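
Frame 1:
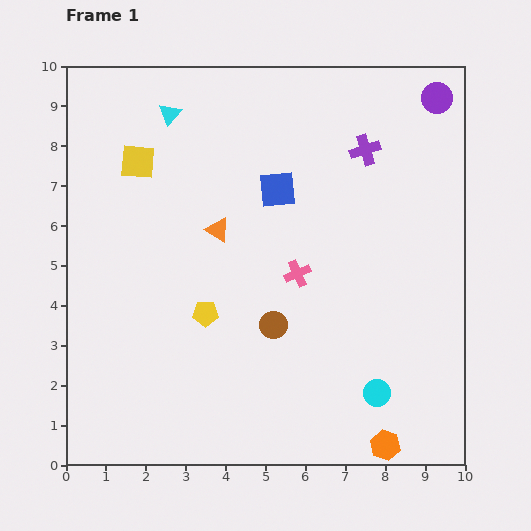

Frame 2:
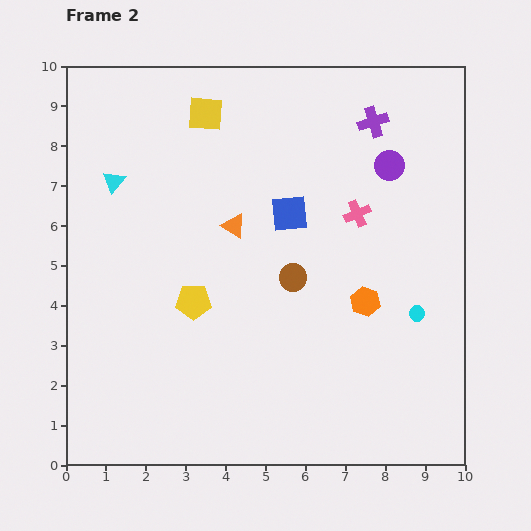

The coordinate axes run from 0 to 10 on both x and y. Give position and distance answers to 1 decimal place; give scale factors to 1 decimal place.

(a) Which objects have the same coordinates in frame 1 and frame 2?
none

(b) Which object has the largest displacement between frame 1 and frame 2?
the orange hexagon

(moved 3.6; next 2.2)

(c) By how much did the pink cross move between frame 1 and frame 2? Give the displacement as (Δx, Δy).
(1.5, 1.5)

The pink cross was at (5.8, 4.8) in frame 1 and (7.3, 6.3) in frame 2.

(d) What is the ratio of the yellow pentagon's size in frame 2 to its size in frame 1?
1.4×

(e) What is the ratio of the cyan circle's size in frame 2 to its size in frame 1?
0.6×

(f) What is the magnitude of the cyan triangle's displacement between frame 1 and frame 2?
2.2

The cyan triangle moved from (2.6, 8.8) to (1.2, 7.1), a distance of √(1.4² + 1.7²) ≈ 2.2.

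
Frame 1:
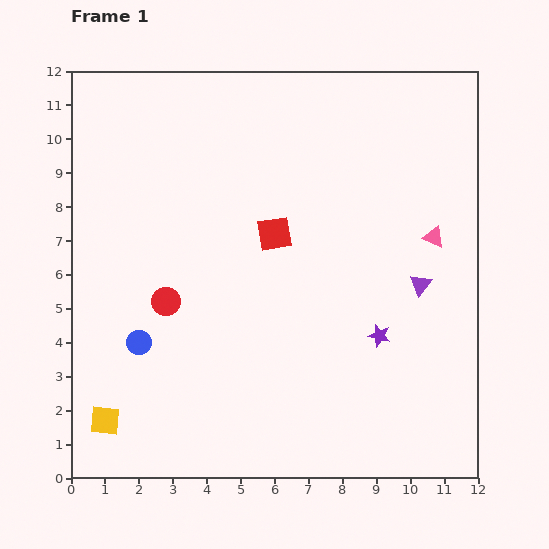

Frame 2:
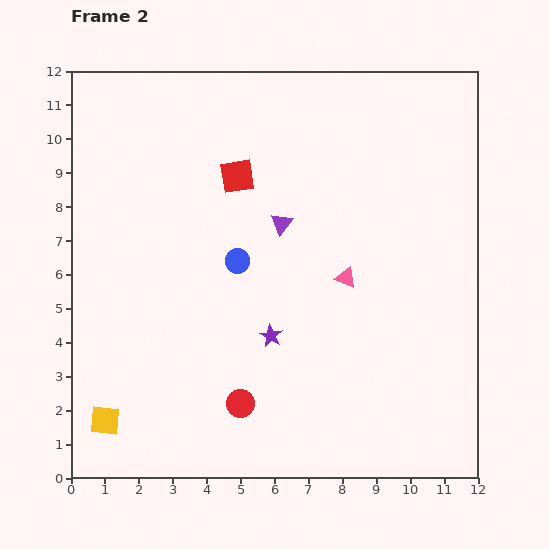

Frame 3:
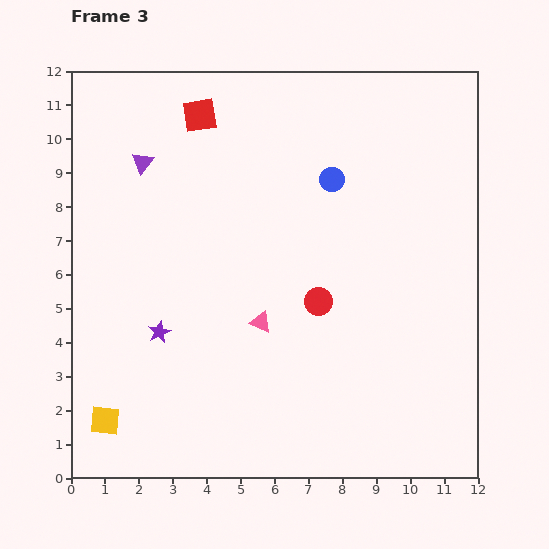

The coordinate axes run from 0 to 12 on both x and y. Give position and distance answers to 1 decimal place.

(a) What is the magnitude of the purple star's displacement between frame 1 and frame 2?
3.2

The purple star moved from (9.1, 4.2) to (5.9, 4.2), a distance of √(3.2² + 0.0²) ≈ 3.2.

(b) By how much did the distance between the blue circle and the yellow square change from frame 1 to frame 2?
+3.6

Distance in frame 1: 2.5. Distance in frame 2: 6.1.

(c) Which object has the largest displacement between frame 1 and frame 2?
the purple triangle

(moved 4.5; next 3.8)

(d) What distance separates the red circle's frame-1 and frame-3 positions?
4.5

The red circle moved from (2.8, 5.2) to (7.3, 5.2), a distance of √(4.5² + 0.0²) ≈ 4.5.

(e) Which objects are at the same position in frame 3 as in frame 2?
the yellow square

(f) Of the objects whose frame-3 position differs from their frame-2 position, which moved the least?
the red square

(moved 2.1)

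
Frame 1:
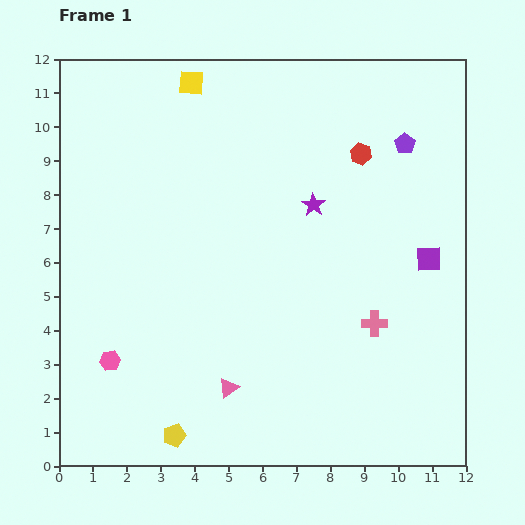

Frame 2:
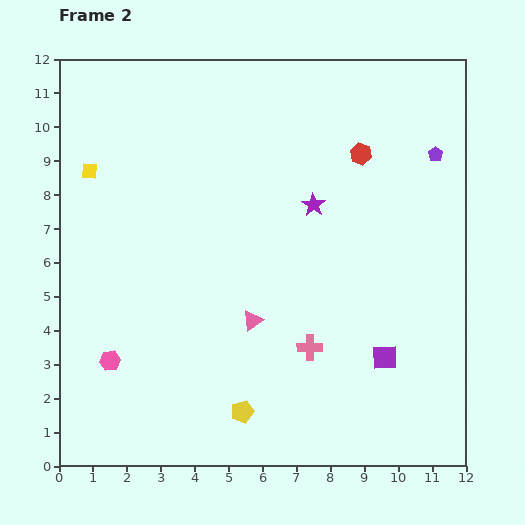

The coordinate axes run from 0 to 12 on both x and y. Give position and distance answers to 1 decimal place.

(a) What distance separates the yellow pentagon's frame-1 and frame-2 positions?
2.1

The yellow pentagon moved from (3.4, 0.9) to (5.4, 1.6), a distance of √(2.0² + 0.7²) ≈ 2.1.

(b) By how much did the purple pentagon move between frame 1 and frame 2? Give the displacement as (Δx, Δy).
(0.9, -0.3)

The purple pentagon was at (10.2, 9.5) in frame 1 and (11.1, 9.2) in frame 2.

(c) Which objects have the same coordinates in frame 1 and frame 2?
the pink hexagon, the red hexagon, the purple star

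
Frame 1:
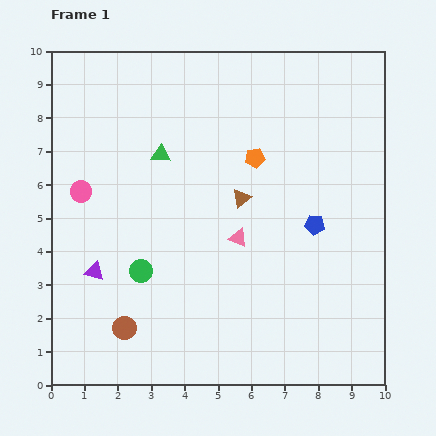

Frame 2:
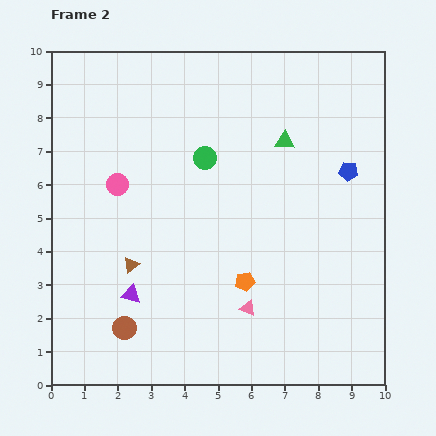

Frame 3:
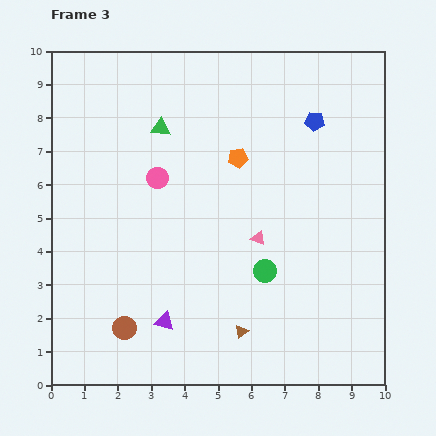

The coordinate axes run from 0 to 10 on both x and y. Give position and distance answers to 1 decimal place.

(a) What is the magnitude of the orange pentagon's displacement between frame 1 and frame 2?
3.7

The orange pentagon moved from (6.1, 6.8) to (5.8, 3.1), a distance of √(0.3² + 3.7²) ≈ 3.7.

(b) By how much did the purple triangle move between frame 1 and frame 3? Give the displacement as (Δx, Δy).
(2.1, -1.5)

The purple triangle was at (1.3, 3.4) in frame 1 and (3.4, 1.9) in frame 3.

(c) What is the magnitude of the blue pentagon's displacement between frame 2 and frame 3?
1.8

The blue pentagon moved from (8.9, 6.4) to (7.9, 7.9), a distance of √(1.0² + 1.5²) ≈ 1.8.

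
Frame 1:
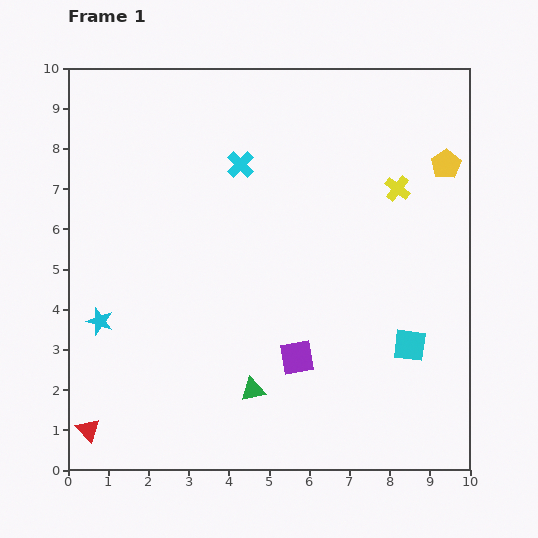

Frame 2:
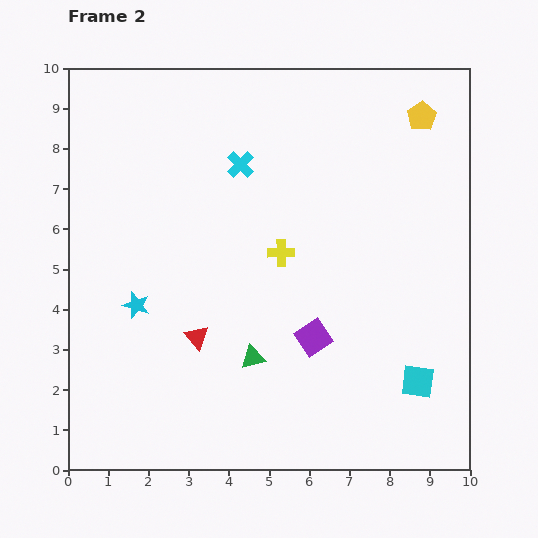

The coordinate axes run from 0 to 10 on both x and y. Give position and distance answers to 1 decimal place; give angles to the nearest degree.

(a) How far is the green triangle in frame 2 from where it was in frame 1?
0.8

The green triangle moved from (4.6, 2.0) to (4.6, 2.8), a distance of √(0.0² + 0.8²) ≈ 0.8.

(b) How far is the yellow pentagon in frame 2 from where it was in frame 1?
1.3

The yellow pentagon moved from (9.4, 7.6) to (8.8, 8.8), a distance of √(0.6² + 1.2²) ≈ 1.3.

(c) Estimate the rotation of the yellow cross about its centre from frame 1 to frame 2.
37° counter-clockwise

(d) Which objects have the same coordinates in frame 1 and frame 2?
the cyan cross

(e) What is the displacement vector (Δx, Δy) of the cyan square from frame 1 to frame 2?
(0.2, -0.9)

The cyan square was at (8.5, 3.1) in frame 1 and (8.7, 2.2) in frame 2.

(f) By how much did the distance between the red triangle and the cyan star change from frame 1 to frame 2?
-1.0

Distance in frame 1: 2.7. Distance in frame 2: 1.7.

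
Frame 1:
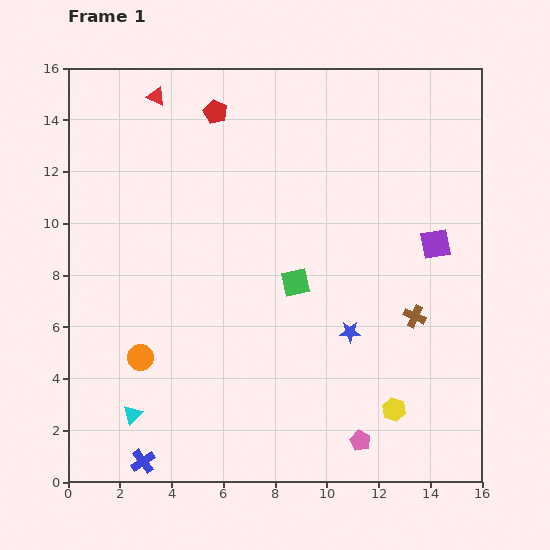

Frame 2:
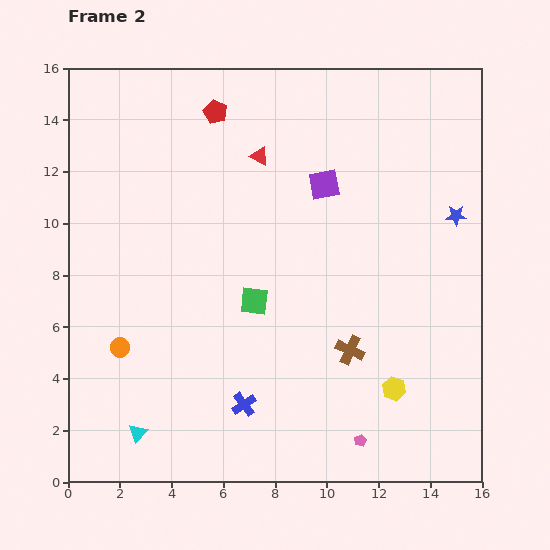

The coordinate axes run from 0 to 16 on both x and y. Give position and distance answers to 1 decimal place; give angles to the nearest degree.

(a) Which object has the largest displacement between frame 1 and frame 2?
the blue star

(moved 6.1; next 4.9)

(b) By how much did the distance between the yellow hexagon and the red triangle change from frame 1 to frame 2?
-4.8

Distance in frame 1: 15.2. Distance in frame 2: 10.4.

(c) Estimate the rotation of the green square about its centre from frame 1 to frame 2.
19° clockwise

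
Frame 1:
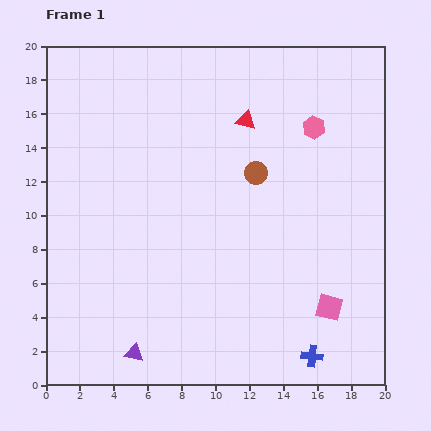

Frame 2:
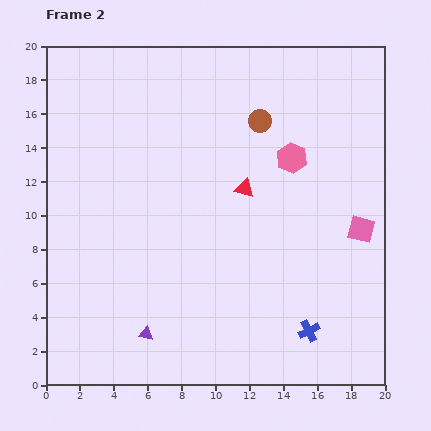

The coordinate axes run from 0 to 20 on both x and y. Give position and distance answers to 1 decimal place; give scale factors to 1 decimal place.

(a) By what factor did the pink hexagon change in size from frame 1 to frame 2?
1.3×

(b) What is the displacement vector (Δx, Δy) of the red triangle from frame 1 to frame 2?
(-0.1, -4.0)

The red triangle was at (11.8, 15.6) in frame 1 and (11.7, 11.6) in frame 2.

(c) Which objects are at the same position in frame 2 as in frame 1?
none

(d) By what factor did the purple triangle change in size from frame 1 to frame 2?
0.8×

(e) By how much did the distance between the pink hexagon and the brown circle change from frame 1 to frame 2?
-1.4

Distance in frame 1: 4.3. Distance in frame 2: 2.9.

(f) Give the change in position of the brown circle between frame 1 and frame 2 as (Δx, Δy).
(0.2, 3.1)

The brown circle was at (12.4, 12.5) in frame 1 and (12.6, 15.6) in frame 2.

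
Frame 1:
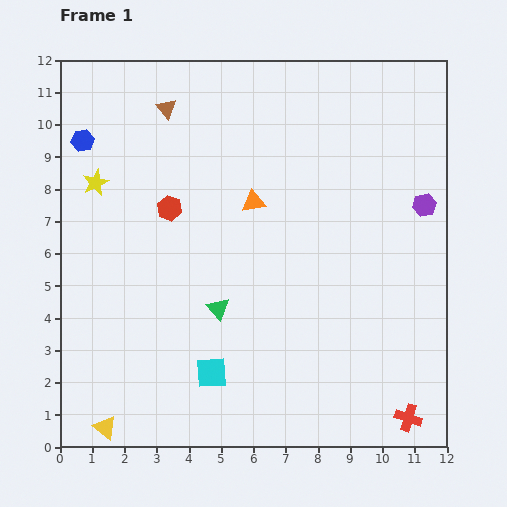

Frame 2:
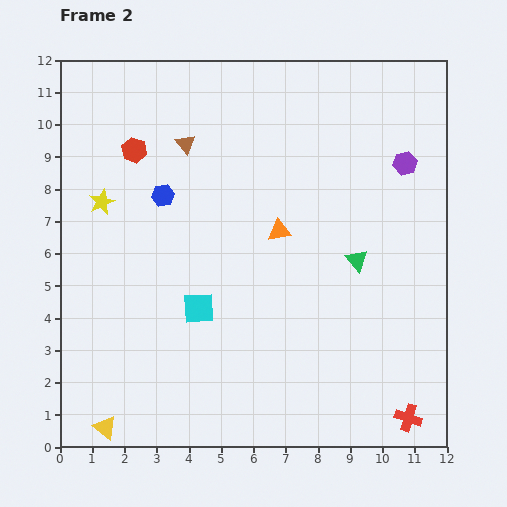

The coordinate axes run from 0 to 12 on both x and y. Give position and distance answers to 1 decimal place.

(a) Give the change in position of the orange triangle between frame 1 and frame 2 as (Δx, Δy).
(0.8, -0.9)

The orange triangle was at (6.0, 7.6) in frame 1 and (6.8, 6.7) in frame 2.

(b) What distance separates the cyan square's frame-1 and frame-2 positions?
2.0

The cyan square moved from (4.7, 2.3) to (4.3, 4.3), a distance of √(0.4² + 2.0²) ≈ 2.0.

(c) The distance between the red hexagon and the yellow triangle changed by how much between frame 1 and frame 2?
+1.5

Distance in frame 1: 7.1. Distance in frame 2: 8.6.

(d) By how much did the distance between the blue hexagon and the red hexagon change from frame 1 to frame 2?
-1.7

Distance in frame 1: 3.4. Distance in frame 2: 1.7.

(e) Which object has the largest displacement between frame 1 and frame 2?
the green triangle

(moved 4.6; next 3.0)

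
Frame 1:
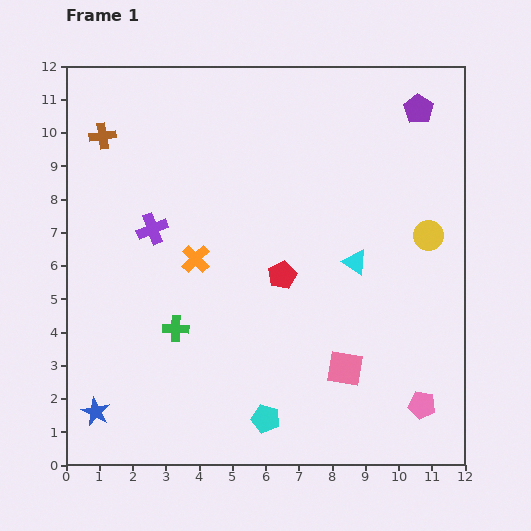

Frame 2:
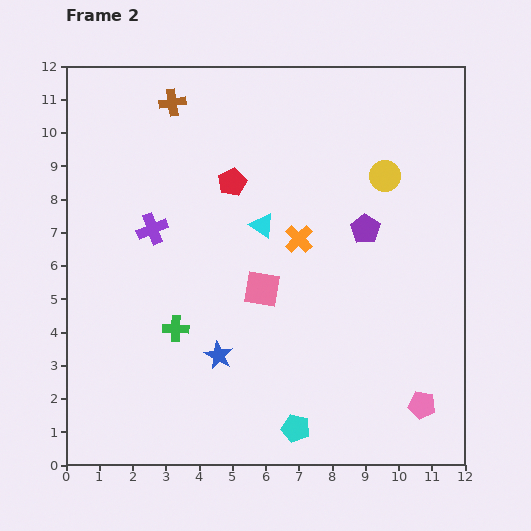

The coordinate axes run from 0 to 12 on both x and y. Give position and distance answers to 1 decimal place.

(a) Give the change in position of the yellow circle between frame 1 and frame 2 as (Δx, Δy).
(-1.3, 1.8)

The yellow circle was at (10.9, 6.9) in frame 1 and (9.6, 8.7) in frame 2.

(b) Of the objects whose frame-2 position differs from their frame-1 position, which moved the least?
the cyan pentagon

(moved 0.9)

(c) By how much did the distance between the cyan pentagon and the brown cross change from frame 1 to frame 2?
+0.7

Distance in frame 1: 9.8. Distance in frame 2: 10.5.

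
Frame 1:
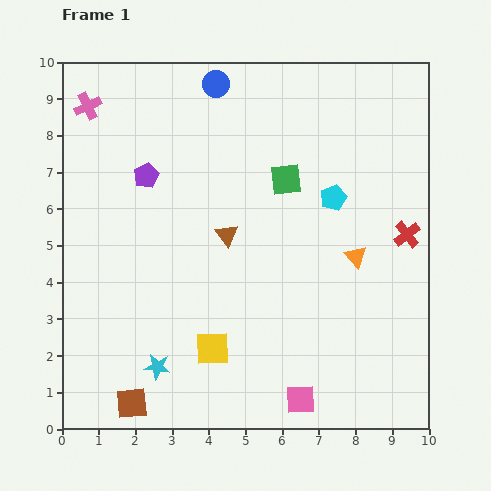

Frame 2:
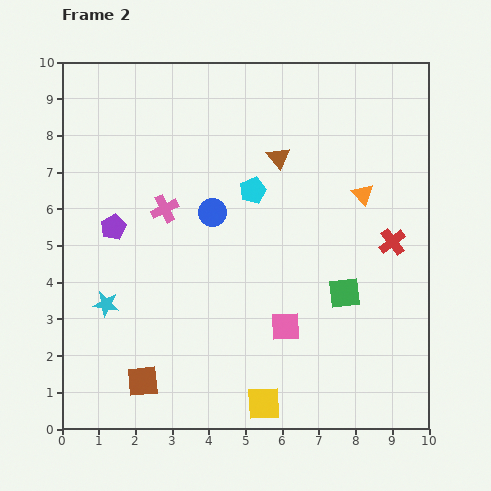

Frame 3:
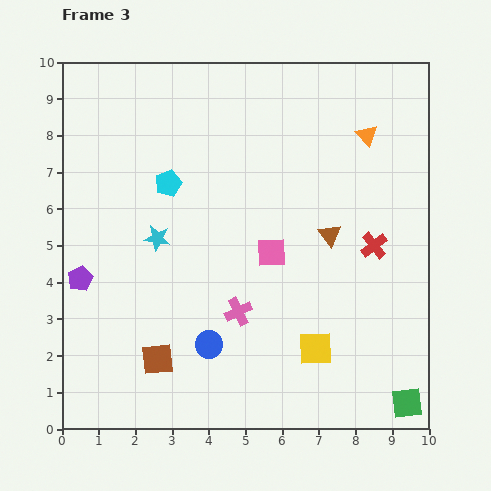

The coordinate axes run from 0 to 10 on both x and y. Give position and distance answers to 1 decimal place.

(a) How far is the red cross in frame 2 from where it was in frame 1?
0.4

The red cross moved from (9.4, 5.3) to (9.0, 5.1), a distance of √(0.4² + 0.2²) ≈ 0.4.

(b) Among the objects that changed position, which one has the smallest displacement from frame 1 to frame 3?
the red cross

(moved 0.9)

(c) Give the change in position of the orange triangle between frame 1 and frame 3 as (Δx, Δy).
(0.3, 3.3)

The orange triangle was at (8.0, 4.7) in frame 1 and (8.3, 8.0) in frame 3.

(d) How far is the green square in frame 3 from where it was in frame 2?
3.4

The green square moved from (7.7, 3.7) to (9.4, 0.7), a distance of √(1.7² + 3.0²) ≈ 3.4.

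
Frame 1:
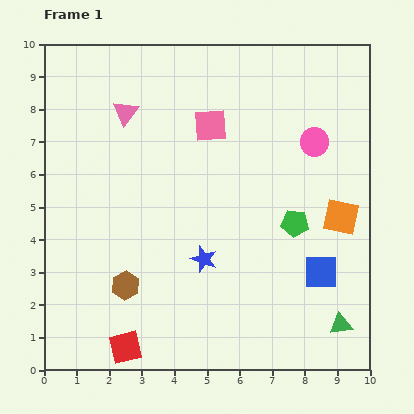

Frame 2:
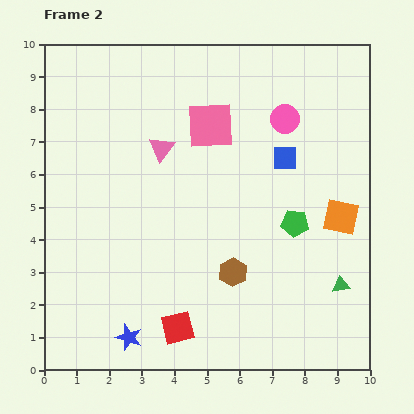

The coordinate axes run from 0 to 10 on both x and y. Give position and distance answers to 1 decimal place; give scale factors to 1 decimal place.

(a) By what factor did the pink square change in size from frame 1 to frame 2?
1.4×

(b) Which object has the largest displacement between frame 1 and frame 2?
the blue square

(moved 3.7; next 3.3)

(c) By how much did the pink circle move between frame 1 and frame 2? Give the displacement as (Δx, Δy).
(-0.9, 0.7)

The pink circle was at (8.3, 7.0) in frame 1 and (7.4, 7.7) in frame 2.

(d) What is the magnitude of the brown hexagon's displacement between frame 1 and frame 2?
3.3

The brown hexagon moved from (2.5, 2.6) to (5.8, 3.0), a distance of √(3.3² + 0.4²) ≈ 3.3.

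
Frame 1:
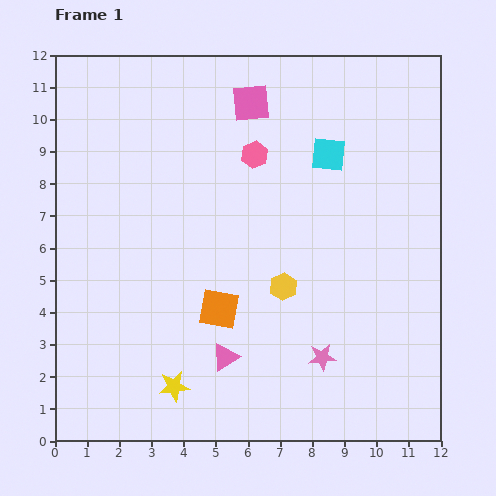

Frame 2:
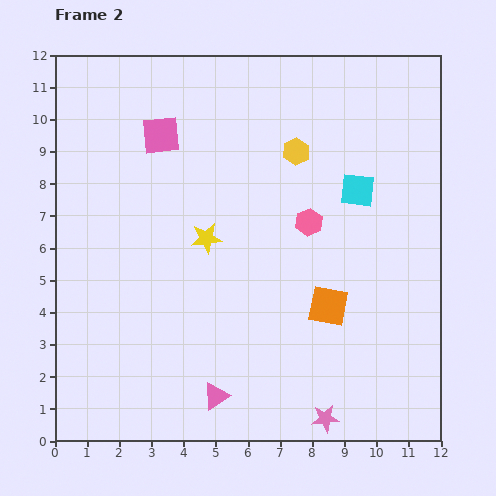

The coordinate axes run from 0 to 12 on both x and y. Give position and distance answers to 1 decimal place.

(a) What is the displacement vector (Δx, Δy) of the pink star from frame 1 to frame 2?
(0.1, -1.9)

The pink star was at (8.3, 2.6) in frame 1 and (8.4, 0.7) in frame 2.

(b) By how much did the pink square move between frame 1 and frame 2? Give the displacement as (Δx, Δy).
(-2.8, -1.0)

The pink square was at (6.1, 10.5) in frame 1 and (3.3, 9.5) in frame 2.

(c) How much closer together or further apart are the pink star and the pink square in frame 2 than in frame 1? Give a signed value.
+2.0

Distance in frame 1: 8.2. Distance in frame 2: 10.2.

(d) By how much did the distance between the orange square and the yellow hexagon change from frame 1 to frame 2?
+2.8

Distance in frame 1: 2.1. Distance in frame 2: 4.9.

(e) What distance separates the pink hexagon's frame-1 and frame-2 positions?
2.7

The pink hexagon moved from (6.2, 8.9) to (7.9, 6.8), a distance of √(1.7² + 2.1²) ≈ 2.7.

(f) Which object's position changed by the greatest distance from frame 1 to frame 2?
the yellow star

(moved 4.7; next 4.2)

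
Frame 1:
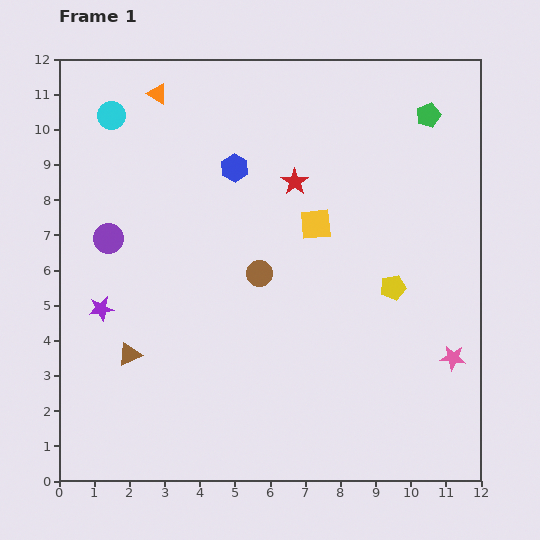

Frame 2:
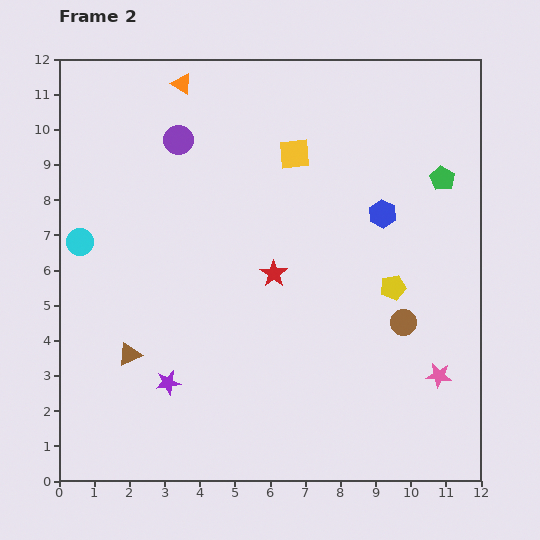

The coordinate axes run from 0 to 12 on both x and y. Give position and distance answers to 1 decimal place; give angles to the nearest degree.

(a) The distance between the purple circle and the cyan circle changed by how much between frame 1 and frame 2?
+0.5

Distance in frame 1: 3.5. Distance in frame 2: 4.0.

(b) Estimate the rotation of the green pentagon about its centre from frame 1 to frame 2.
22° counter-clockwise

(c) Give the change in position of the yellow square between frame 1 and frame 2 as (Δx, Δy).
(-0.6, 2.0)

The yellow square was at (7.3, 7.3) in frame 1 and (6.7, 9.3) in frame 2.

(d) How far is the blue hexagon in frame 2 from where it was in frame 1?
4.4

The blue hexagon moved from (5.0, 8.9) to (9.2, 7.6), a distance of √(4.2² + 1.3²) ≈ 4.4.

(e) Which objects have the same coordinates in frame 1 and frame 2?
the brown triangle, the yellow pentagon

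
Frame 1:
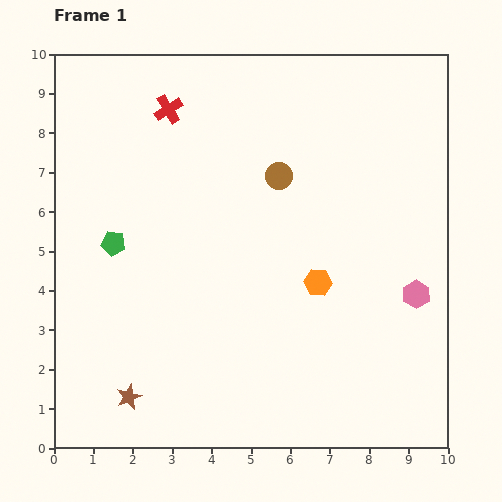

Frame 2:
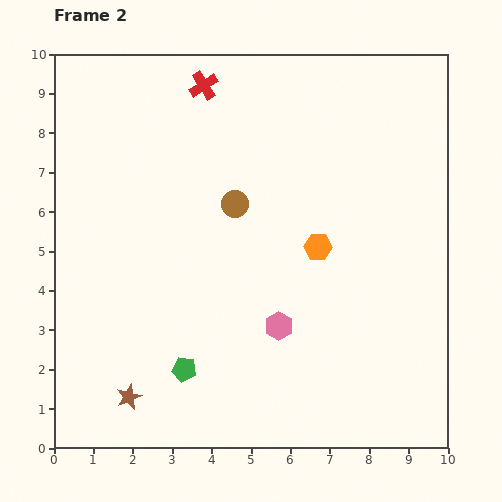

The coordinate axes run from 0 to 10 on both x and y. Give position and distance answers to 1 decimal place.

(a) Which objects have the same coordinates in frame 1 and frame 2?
the brown star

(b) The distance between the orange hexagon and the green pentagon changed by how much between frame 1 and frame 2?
-0.7

Distance in frame 1: 5.3. Distance in frame 2: 4.6.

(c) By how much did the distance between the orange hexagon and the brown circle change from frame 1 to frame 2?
-0.5

Distance in frame 1: 2.9. Distance in frame 2: 2.4.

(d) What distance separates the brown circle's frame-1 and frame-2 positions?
1.3

The brown circle moved from (5.7, 6.9) to (4.6, 6.2), a distance of √(1.1² + 0.7²) ≈ 1.3.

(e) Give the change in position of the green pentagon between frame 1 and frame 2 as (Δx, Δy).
(1.8, -3.2)

The green pentagon was at (1.5, 5.2) in frame 1 and (3.3, 2.0) in frame 2.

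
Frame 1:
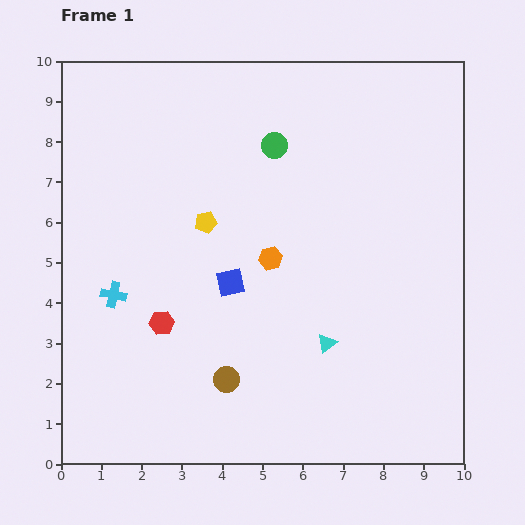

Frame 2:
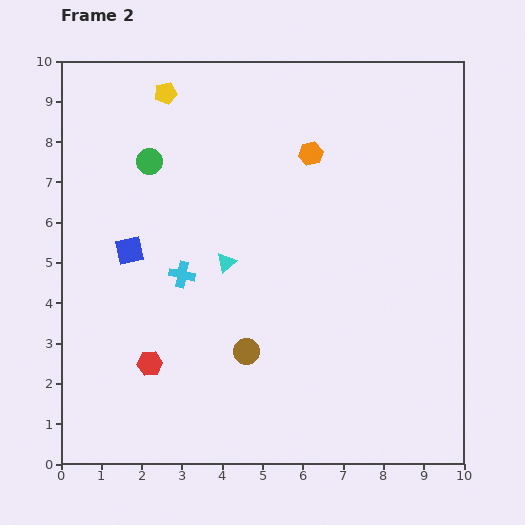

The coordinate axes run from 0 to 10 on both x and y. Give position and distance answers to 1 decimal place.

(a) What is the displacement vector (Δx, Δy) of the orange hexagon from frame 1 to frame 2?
(1.0, 2.6)

The orange hexagon was at (5.2, 5.1) in frame 1 and (6.2, 7.7) in frame 2.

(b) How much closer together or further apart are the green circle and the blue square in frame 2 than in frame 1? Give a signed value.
-1.3

Distance in frame 1: 3.6. Distance in frame 2: 2.3.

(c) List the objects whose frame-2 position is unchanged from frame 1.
none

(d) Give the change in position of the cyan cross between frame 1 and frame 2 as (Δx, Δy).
(1.7, 0.5)

The cyan cross was at (1.3, 4.2) in frame 1 and (3.0, 4.7) in frame 2.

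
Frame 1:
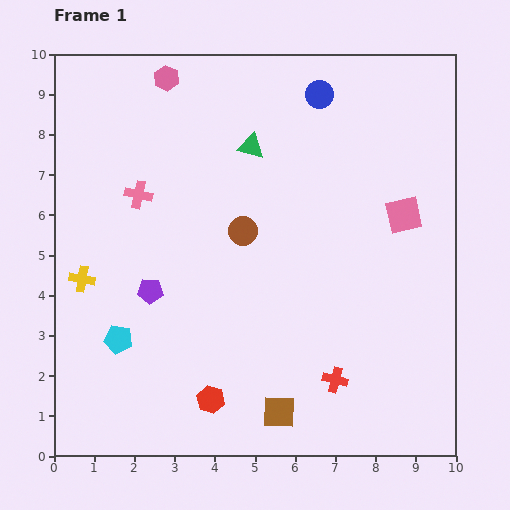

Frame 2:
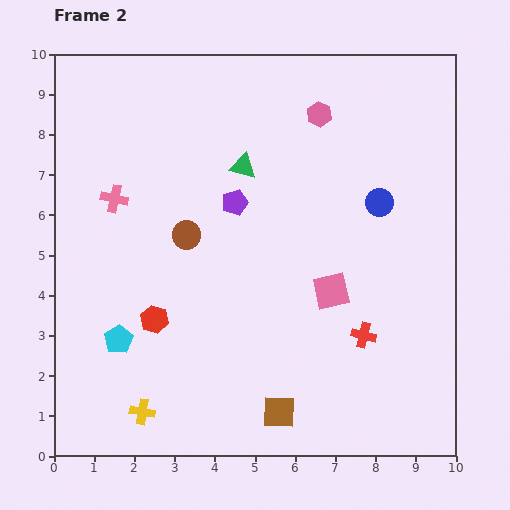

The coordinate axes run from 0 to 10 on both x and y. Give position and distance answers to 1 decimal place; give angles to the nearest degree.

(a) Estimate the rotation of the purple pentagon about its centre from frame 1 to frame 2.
21° counter-clockwise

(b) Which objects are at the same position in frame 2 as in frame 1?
the cyan pentagon, the brown square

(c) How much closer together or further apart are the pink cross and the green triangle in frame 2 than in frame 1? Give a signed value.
+0.3

Distance in frame 1: 3.0. Distance in frame 2: 3.3.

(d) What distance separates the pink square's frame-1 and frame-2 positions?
2.6

The pink square moved from (8.7, 6.0) to (6.9, 4.1), a distance of √(1.8² + 1.9²) ≈ 2.6.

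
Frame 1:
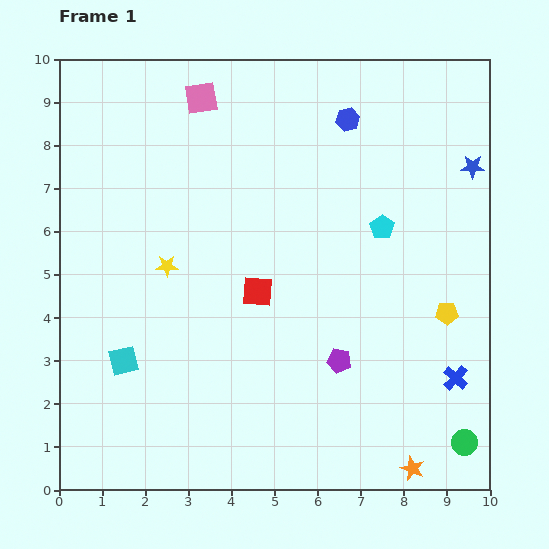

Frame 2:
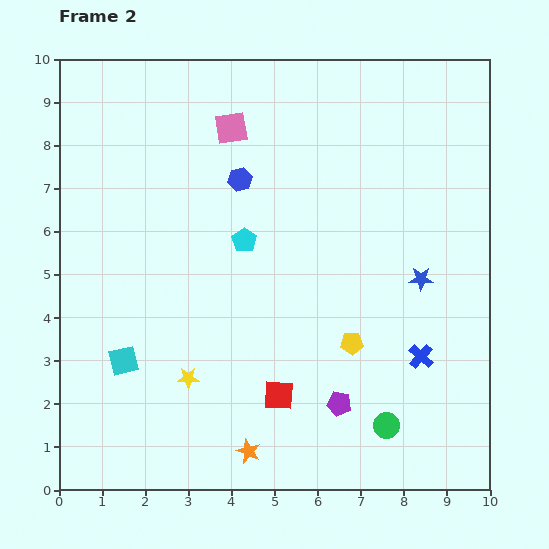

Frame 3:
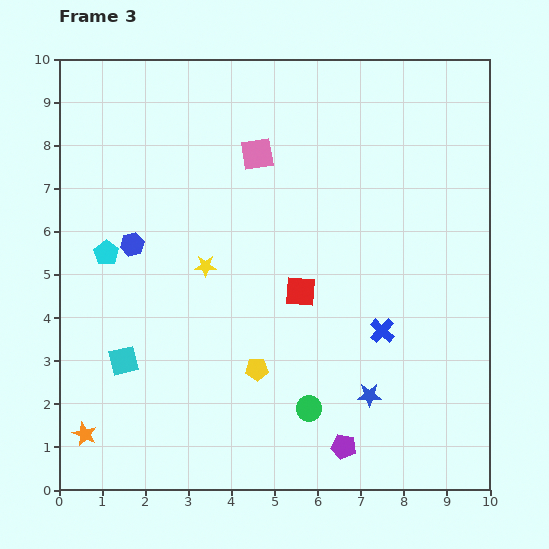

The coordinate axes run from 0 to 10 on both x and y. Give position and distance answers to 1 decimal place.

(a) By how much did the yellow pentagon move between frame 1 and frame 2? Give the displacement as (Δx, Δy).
(-2.2, -0.7)

The yellow pentagon was at (9.0, 4.1) in frame 1 and (6.8, 3.4) in frame 2.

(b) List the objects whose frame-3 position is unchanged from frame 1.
the cyan square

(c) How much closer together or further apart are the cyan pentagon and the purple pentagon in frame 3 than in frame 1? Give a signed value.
+3.8

Distance in frame 1: 3.3. Distance in frame 3: 7.1.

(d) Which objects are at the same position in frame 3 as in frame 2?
the cyan square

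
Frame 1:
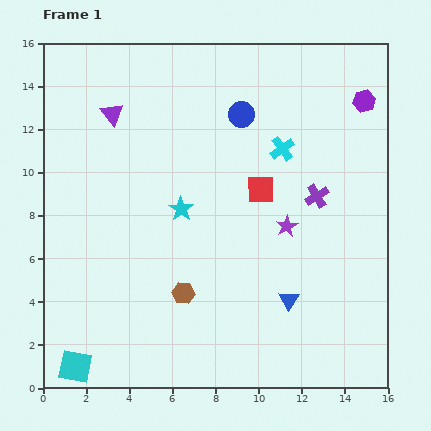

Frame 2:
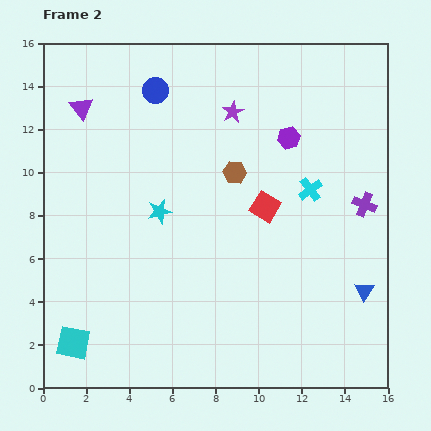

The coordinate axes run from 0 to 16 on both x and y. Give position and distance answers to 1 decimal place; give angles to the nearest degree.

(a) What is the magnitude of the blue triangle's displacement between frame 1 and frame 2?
3.5

The blue triangle moved from (11.4, 4.1) to (14.9, 4.5), a distance of √(3.5² + 0.4²) ≈ 3.5.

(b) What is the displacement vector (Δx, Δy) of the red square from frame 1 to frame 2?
(0.2, -0.8)

The red square was at (10.1, 9.2) in frame 1 and (10.3, 8.4) in frame 2.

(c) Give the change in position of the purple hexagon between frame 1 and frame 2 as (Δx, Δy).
(-3.5, -1.7)

The purple hexagon was at (14.9, 13.3) in frame 1 and (11.4, 11.6) in frame 2.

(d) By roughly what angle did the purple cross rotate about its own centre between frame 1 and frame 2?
38° counter-clockwise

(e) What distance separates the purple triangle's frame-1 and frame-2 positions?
1.4

The purple triangle moved from (3.2, 12.7) to (1.8, 13.0), a distance of √(1.4² + 0.3²) ≈ 1.4.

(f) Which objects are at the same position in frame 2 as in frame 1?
none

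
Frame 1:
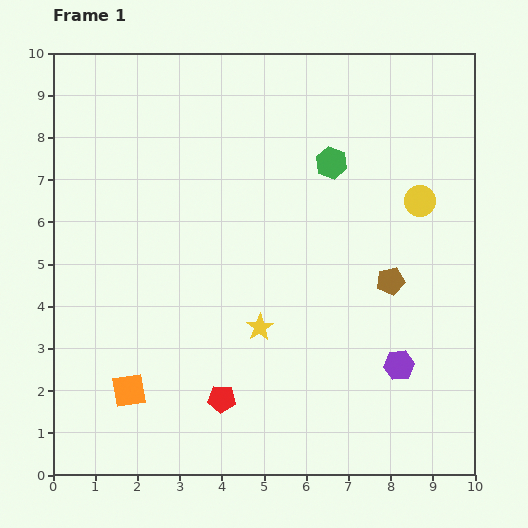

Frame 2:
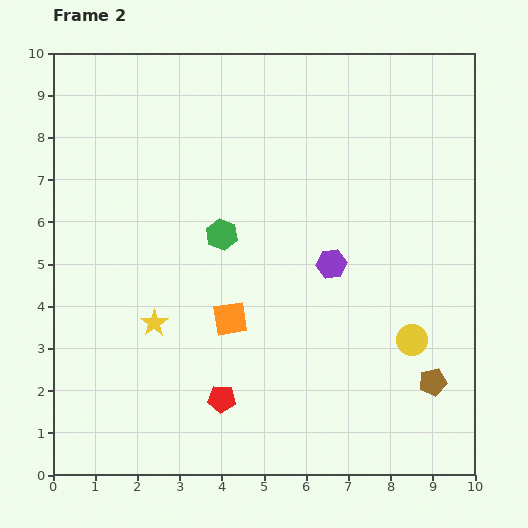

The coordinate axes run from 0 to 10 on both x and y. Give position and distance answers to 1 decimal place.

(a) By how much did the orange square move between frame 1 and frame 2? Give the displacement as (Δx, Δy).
(2.4, 1.7)

The orange square was at (1.8, 2.0) in frame 1 and (4.2, 3.7) in frame 2.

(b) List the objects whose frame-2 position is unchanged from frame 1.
the red pentagon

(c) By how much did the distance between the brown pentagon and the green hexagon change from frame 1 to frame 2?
+3.0

Distance in frame 1: 3.1. Distance in frame 2: 6.1.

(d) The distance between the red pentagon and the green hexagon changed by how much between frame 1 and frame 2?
-2.3

Distance in frame 1: 6.2. Distance in frame 2: 3.9.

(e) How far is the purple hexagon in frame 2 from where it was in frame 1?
2.9

The purple hexagon moved from (8.2, 2.6) to (6.6, 5.0), a distance of √(1.6² + 2.4²) ≈ 2.9.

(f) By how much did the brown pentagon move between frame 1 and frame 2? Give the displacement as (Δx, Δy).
(1.0, -2.4)

The brown pentagon was at (8.0, 4.6) in frame 1 and (9.0, 2.2) in frame 2.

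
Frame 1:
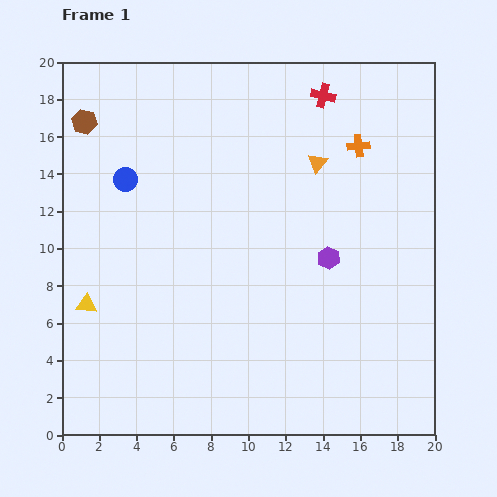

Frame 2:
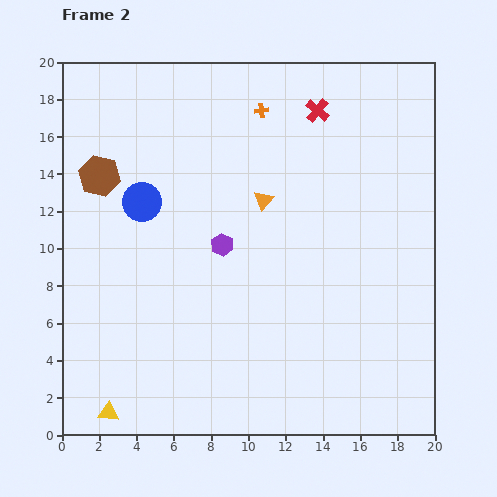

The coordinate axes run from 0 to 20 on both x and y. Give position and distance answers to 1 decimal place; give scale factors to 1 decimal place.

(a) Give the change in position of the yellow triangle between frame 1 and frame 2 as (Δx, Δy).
(1.2, -5.8)

The yellow triangle was at (1.3, 7.0) in frame 1 and (2.5, 1.2) in frame 2.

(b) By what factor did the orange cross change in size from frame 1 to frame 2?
0.6×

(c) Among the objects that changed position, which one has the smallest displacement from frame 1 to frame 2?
the red cross

(moved 0.9)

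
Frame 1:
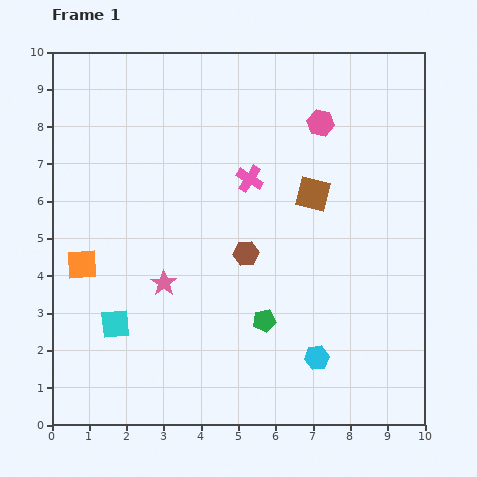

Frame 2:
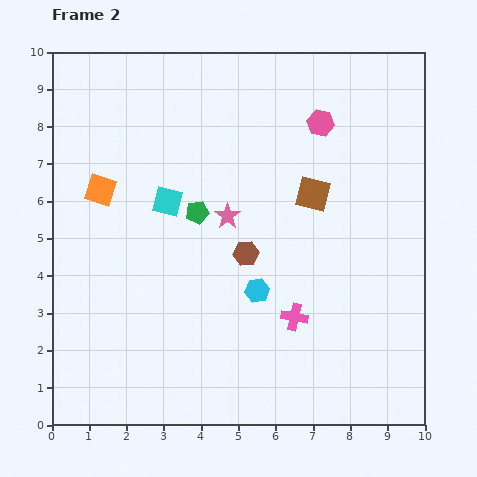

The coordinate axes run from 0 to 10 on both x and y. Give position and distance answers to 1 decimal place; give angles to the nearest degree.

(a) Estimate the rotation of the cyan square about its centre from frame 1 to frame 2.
19° clockwise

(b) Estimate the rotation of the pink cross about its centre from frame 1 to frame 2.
21° counter-clockwise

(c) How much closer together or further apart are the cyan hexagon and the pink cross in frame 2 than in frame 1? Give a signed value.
-3.9

Distance in frame 1: 5.1. Distance in frame 2: 1.2.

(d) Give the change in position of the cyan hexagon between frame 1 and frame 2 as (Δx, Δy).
(-1.6, 1.8)

The cyan hexagon was at (7.1, 1.8) in frame 1 and (5.5, 3.6) in frame 2.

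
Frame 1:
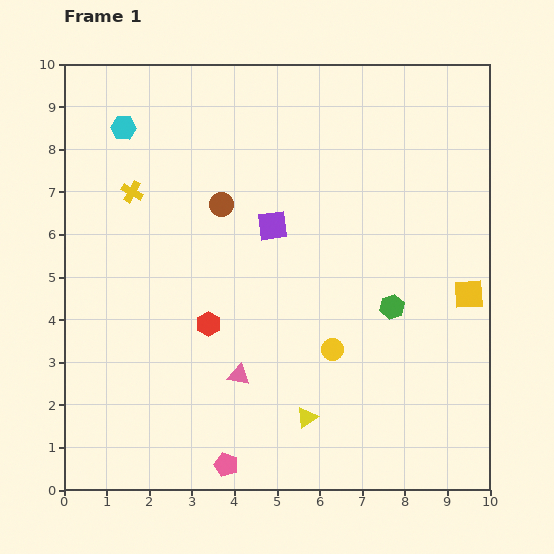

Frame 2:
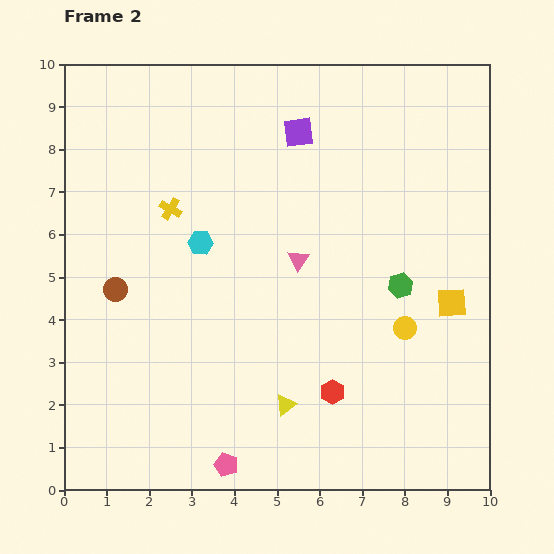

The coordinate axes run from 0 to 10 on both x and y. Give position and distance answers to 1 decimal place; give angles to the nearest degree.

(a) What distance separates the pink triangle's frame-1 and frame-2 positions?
3.0

The pink triangle moved from (4.1, 2.7) to (5.5, 5.4), a distance of √(1.4² + 2.7²) ≈ 3.0.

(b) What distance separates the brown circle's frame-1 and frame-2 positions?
3.2

The brown circle moved from (3.7, 6.7) to (1.2, 4.7), a distance of √(2.5² + 2.0²) ≈ 3.2.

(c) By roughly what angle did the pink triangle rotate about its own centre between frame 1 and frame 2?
53° clockwise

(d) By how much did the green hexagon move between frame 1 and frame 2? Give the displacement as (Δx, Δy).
(0.2, 0.5)

The green hexagon was at (7.7, 4.3) in frame 1 and (7.9, 4.8) in frame 2.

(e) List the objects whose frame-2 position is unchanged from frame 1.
the pink pentagon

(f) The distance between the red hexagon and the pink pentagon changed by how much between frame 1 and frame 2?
-0.3

Distance in frame 1: 3.3. Distance in frame 2: 3.0.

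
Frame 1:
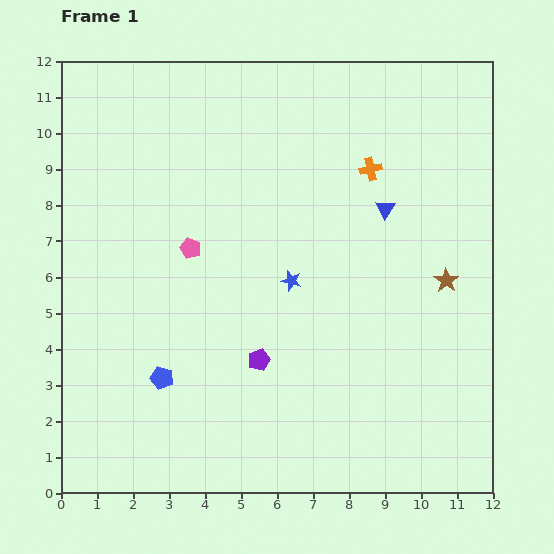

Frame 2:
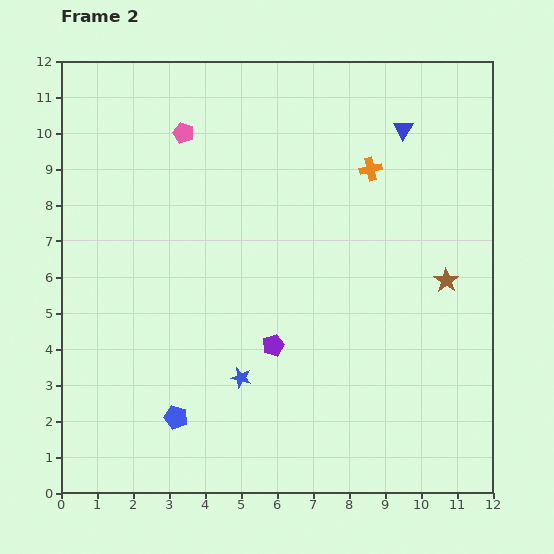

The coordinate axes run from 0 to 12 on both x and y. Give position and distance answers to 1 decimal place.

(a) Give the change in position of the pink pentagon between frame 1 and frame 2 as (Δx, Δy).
(-0.2, 3.2)

The pink pentagon was at (3.6, 6.8) in frame 1 and (3.4, 10.0) in frame 2.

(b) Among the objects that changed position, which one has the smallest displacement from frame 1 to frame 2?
the purple pentagon

(moved 0.6)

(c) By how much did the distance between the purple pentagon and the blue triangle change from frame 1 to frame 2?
+1.5

Distance in frame 1: 5.5. Distance in frame 2: 7.0.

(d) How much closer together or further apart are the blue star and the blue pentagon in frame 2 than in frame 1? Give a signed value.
-2.4

Distance in frame 1: 4.5. Distance in frame 2: 2.1.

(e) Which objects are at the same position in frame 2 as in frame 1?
the orange cross, the brown star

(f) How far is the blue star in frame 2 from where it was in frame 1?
3.0

The blue star moved from (6.4, 5.9) to (5.0, 3.2), a distance of √(1.4² + 2.7²) ≈ 3.0.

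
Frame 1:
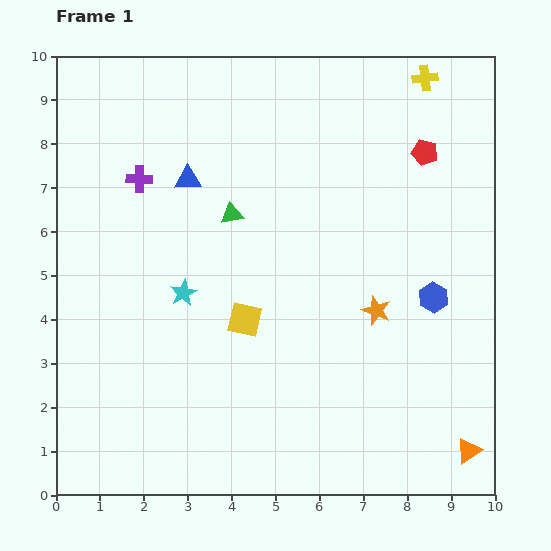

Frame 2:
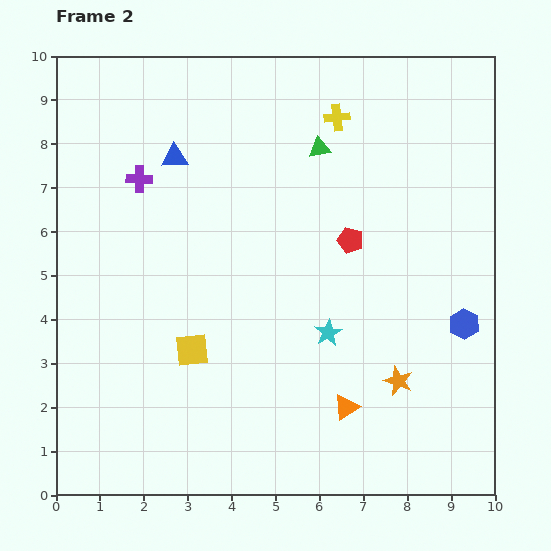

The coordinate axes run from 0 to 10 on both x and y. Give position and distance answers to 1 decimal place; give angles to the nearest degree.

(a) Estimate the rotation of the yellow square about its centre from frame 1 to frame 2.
19° counter-clockwise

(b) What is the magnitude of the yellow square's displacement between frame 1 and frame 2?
1.4

The yellow square moved from (4.3, 4.0) to (3.1, 3.3), a distance of √(1.2² + 0.7²) ≈ 1.4.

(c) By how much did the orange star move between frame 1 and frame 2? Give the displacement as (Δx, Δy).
(0.5, -1.6)

The orange star was at (7.3, 4.2) in frame 1 and (7.8, 2.6) in frame 2.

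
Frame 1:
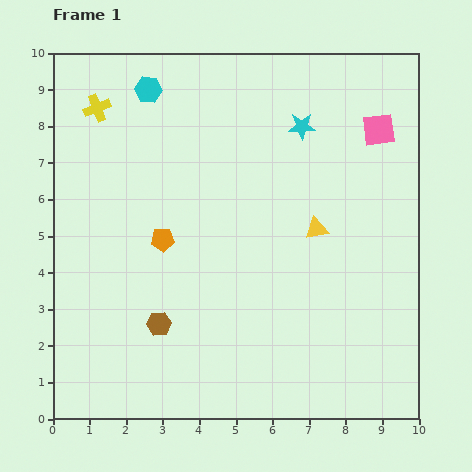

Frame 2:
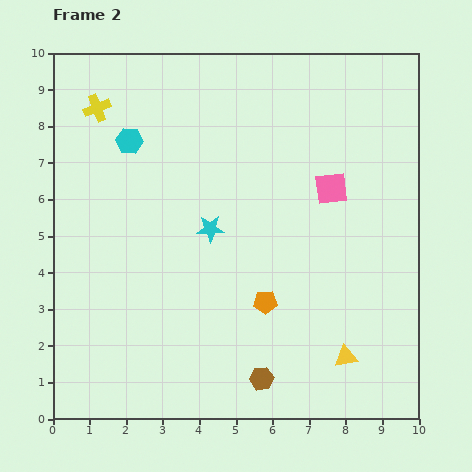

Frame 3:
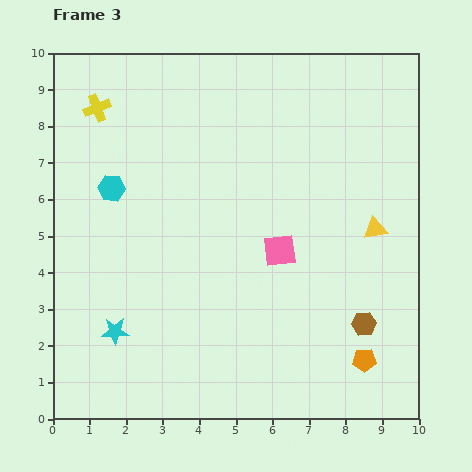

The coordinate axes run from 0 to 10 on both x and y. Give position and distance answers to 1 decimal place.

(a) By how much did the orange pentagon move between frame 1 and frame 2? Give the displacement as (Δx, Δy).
(2.8, -1.7)

The orange pentagon was at (3.0, 4.9) in frame 1 and (5.8, 3.2) in frame 2.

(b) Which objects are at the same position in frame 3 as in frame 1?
the yellow cross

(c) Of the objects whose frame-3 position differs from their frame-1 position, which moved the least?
the yellow triangle

(moved 1.6)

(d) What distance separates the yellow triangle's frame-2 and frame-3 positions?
3.6

The yellow triangle moved from (8.0, 1.7) to (8.8, 5.2), a distance of √(0.8² + 3.5²) ≈ 3.6.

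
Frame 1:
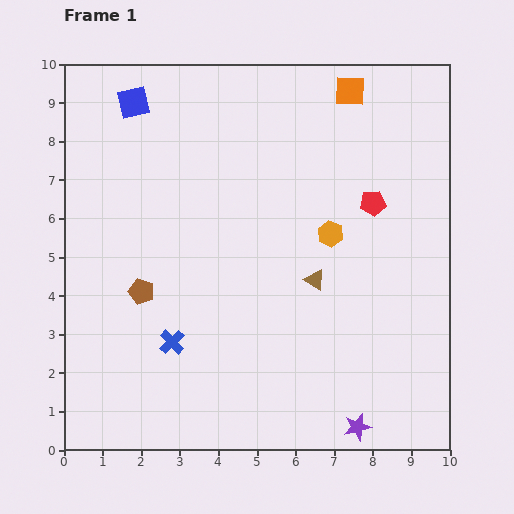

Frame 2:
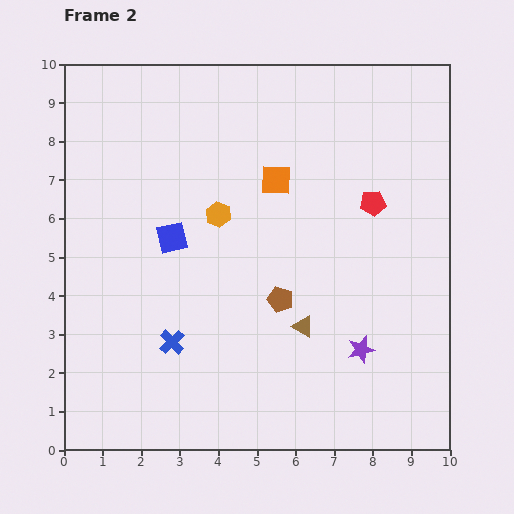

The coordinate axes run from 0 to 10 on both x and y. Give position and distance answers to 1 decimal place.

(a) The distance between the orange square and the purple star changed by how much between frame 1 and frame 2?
-3.8

Distance in frame 1: 8.7. Distance in frame 2: 4.9.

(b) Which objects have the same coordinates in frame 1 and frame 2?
the red pentagon, the blue cross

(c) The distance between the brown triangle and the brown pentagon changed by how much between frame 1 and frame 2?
-3.6

Distance in frame 1: 4.5. Distance in frame 2: 0.9.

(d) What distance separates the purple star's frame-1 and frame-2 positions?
2.0

The purple star moved from (7.6, 0.6) to (7.7, 2.6), a distance of √(0.1² + 2.0²) ≈ 2.0.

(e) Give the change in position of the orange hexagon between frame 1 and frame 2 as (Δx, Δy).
(-2.9, 0.5)

The orange hexagon was at (6.9, 5.6) in frame 1 and (4.0, 6.1) in frame 2.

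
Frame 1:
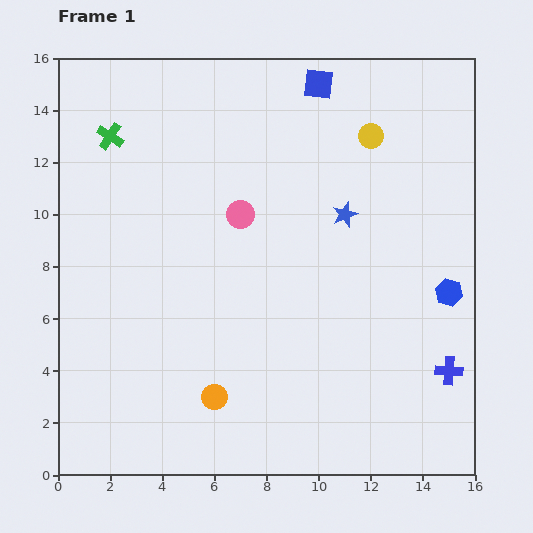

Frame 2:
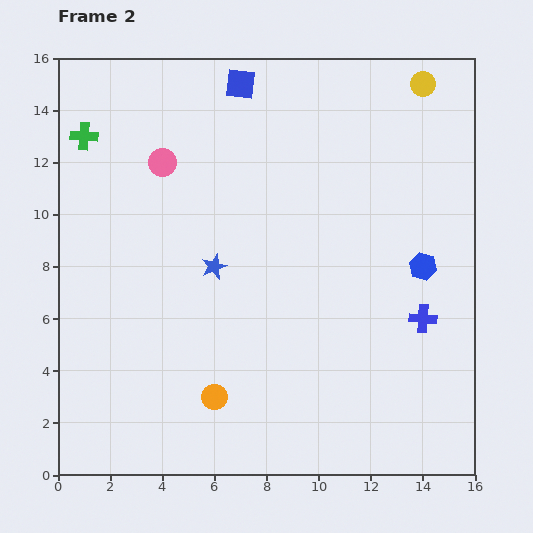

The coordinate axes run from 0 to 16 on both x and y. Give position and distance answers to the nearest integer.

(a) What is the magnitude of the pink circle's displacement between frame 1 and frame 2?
4

The pink circle moved from (7, 10) to (4, 12), a distance of √(3² + 2²) ≈ 4.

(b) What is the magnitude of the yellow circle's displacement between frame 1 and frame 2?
3

The yellow circle moved from (12, 13) to (14, 15), a distance of √(2² + 2²) ≈ 3.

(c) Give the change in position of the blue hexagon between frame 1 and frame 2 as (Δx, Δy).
(-1, 1)

The blue hexagon was at (15, 7) in frame 1 and (14, 8) in frame 2.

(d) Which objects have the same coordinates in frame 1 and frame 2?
the orange circle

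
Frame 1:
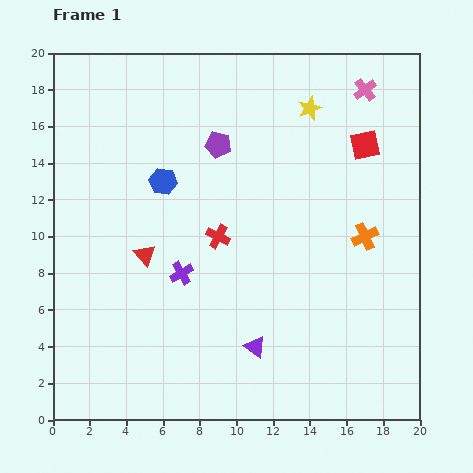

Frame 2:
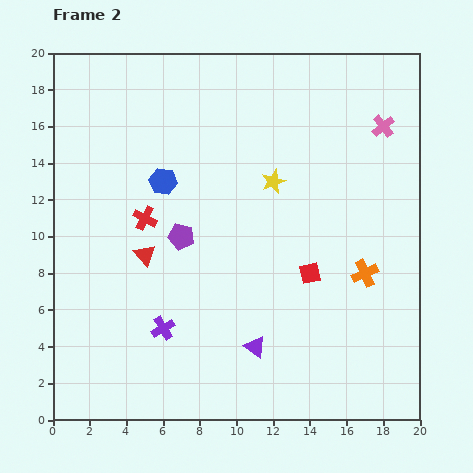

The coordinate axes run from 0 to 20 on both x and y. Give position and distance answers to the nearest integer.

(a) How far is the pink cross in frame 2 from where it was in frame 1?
2

The pink cross moved from (17, 18) to (18, 16), a distance of √(1² + 2²) ≈ 2.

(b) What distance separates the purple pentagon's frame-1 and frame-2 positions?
5

The purple pentagon moved from (9, 15) to (7, 10), a distance of √(2² + 5²) ≈ 5.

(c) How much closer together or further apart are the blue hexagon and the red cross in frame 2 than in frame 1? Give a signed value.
-2

Distance in frame 1: 4. Distance in frame 2: 2.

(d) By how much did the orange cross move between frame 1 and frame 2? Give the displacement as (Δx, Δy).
(0, -2)

The orange cross was at (17, 10) in frame 1 and (17, 8) in frame 2.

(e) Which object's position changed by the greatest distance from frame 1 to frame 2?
the red square

(moved 8; next 5)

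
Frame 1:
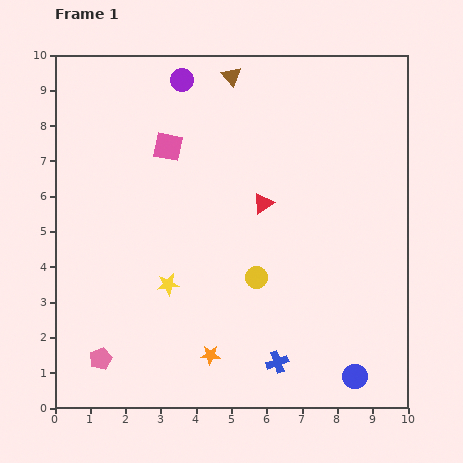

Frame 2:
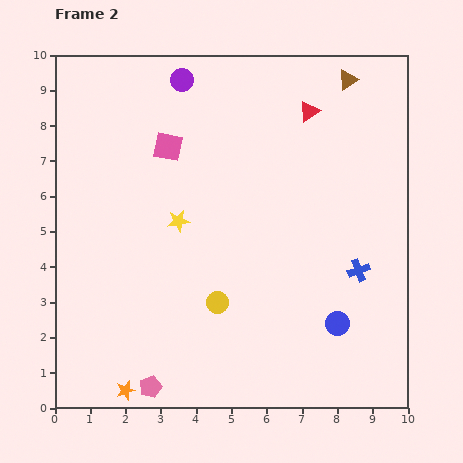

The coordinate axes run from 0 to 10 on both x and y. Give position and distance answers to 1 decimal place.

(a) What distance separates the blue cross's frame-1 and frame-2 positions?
3.5

The blue cross moved from (6.3, 1.3) to (8.6, 3.9), a distance of √(2.3² + 2.6²) ≈ 3.5.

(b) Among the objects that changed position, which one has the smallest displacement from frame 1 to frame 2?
the yellow circle

(moved 1.3)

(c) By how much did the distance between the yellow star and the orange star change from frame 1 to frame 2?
+2.7

Distance in frame 1: 2.3. Distance in frame 2: 5.0.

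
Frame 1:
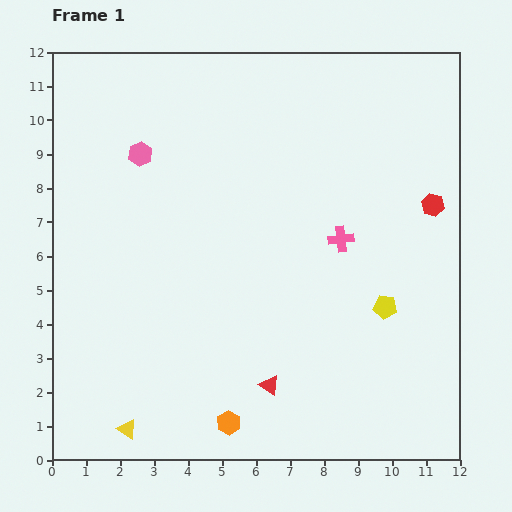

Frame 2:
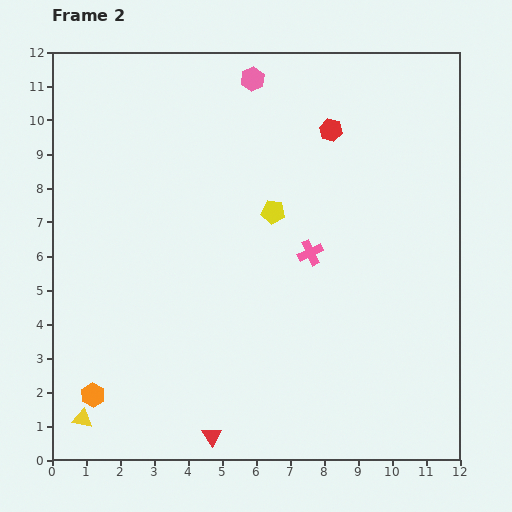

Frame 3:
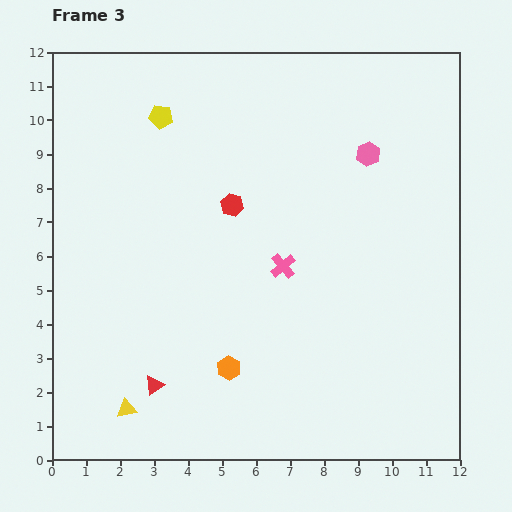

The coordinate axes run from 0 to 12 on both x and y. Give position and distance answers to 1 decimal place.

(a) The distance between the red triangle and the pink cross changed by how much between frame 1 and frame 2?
+1.3

Distance in frame 1: 4.8. Distance in frame 2: 6.1.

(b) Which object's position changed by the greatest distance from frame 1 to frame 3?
the yellow pentagon

(moved 8.7; next 6.7)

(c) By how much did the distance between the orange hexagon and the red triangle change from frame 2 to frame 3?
-1.4

Distance in frame 2: 3.7. Distance in frame 3: 2.3.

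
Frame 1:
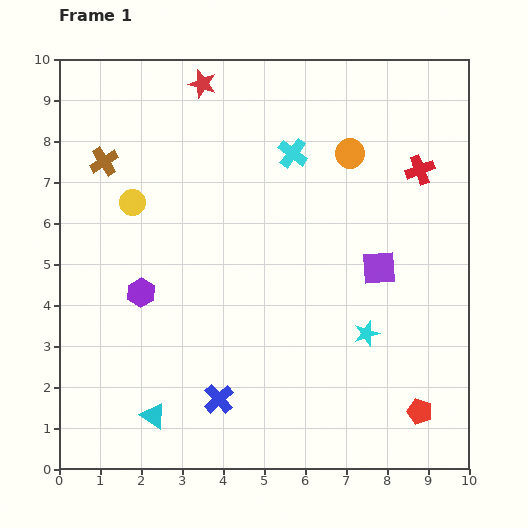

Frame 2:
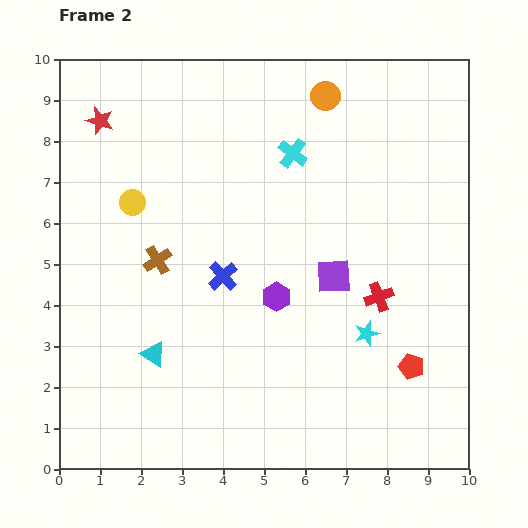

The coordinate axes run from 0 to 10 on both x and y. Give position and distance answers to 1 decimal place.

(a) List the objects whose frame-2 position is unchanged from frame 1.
the cyan star, the cyan cross, the yellow circle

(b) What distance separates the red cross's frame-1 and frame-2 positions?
3.3

The red cross moved from (8.8, 7.3) to (7.8, 4.2), a distance of √(1.0² + 3.1²) ≈ 3.3.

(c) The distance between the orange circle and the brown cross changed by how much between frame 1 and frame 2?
-0.3

Distance in frame 1: 6.0. Distance in frame 2: 5.7.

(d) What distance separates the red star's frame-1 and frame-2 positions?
2.7

The red star moved from (3.5, 9.4) to (1.0, 8.5), a distance of √(2.5² + 0.9²) ≈ 2.7.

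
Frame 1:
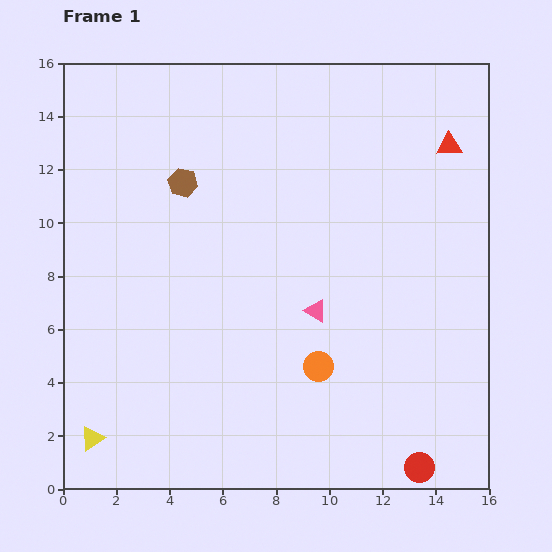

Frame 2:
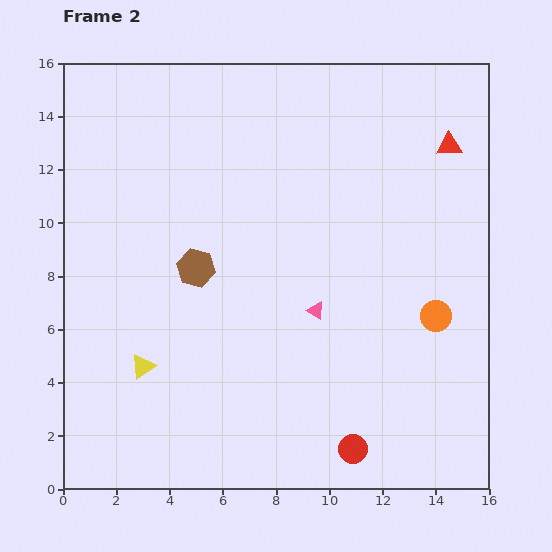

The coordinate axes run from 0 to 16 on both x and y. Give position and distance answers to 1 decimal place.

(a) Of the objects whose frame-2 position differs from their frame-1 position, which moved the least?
the red circle

(moved 2.6)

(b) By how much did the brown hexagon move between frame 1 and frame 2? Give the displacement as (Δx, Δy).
(0.5, -3.2)

The brown hexagon was at (4.5, 11.5) in frame 1 and (5.0, 8.3) in frame 2.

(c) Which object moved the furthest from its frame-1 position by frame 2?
the orange circle

(moved 4.8; next 3.3)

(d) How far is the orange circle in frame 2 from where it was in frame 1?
4.8

The orange circle moved from (9.6, 4.6) to (14.0, 6.5), a distance of √(4.4² + 1.9²) ≈ 4.8.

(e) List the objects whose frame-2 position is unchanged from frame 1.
the red triangle, the pink triangle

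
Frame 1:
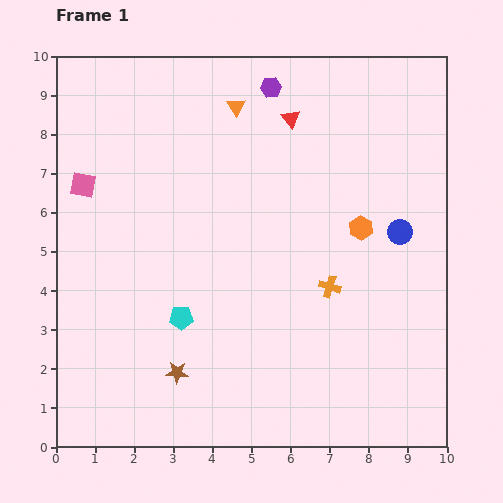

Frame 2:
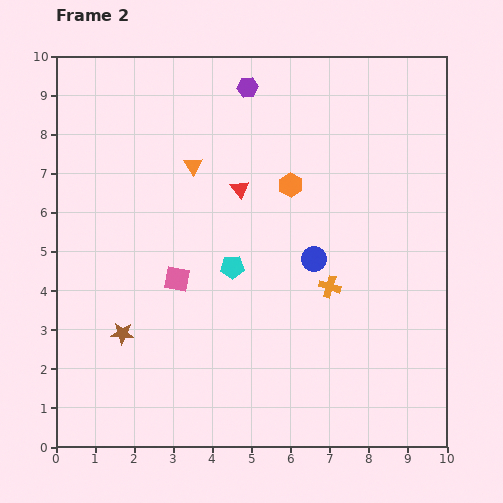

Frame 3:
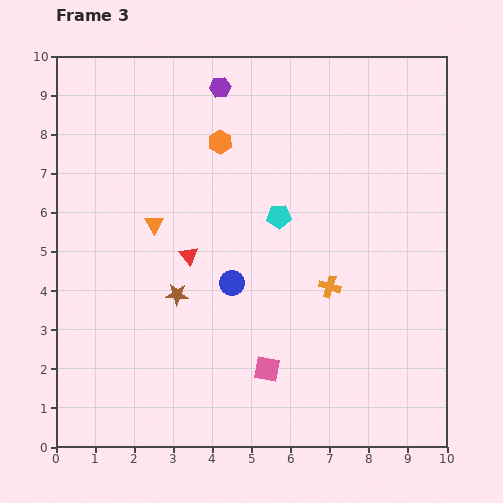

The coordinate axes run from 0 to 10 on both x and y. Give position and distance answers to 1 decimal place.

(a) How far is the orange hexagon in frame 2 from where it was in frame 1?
2.1

The orange hexagon moved from (7.8, 5.6) to (6.0, 6.7), a distance of √(1.8² + 1.1²) ≈ 2.1.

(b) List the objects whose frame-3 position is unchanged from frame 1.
the orange cross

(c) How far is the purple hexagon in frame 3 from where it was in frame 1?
1.3

The purple hexagon moved from (5.5, 9.2) to (4.2, 9.2), a distance of √(1.3² + 0.0²) ≈ 1.3.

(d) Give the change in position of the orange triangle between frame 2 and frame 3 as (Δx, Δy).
(-1.0, -1.5)

The orange triangle was at (3.5, 7.2) in frame 2 and (2.5, 5.7) in frame 3.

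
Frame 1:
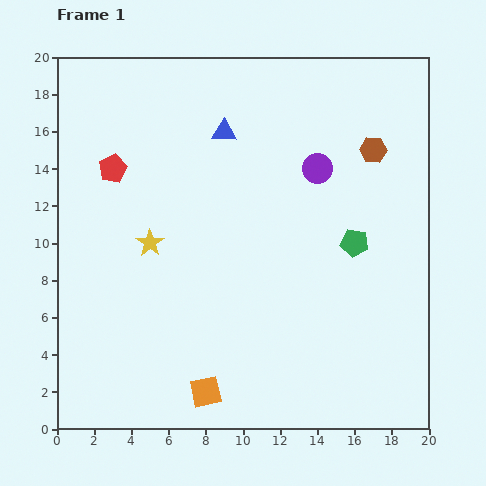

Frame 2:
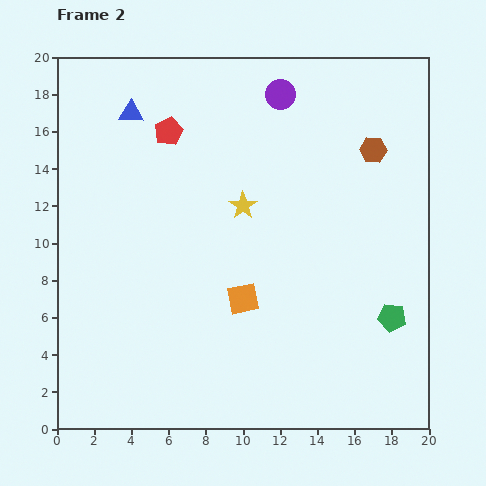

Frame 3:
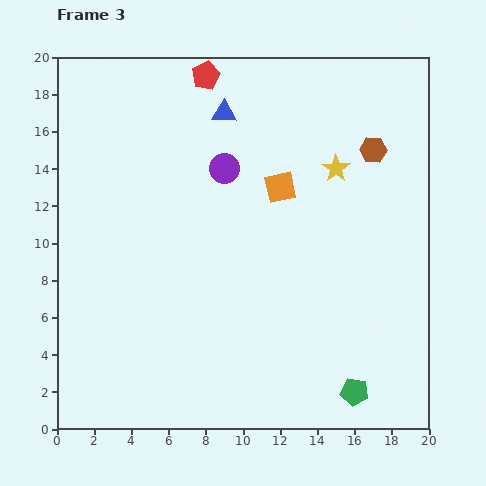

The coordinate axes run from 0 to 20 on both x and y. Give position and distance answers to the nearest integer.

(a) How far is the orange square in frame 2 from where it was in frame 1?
5

The orange square moved from (8, 2) to (10, 7), a distance of √(2² + 5²) ≈ 5.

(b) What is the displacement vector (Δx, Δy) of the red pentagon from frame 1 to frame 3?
(5, 5)

The red pentagon was at (3, 14) in frame 1 and (8, 19) in frame 3.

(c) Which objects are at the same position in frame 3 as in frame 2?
the brown hexagon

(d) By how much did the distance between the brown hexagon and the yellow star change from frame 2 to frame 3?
-6

Distance in frame 2: 8. Distance in frame 3: 2.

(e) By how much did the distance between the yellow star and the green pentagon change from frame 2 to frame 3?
+2

Distance in frame 2: 10. Distance in frame 3: 12.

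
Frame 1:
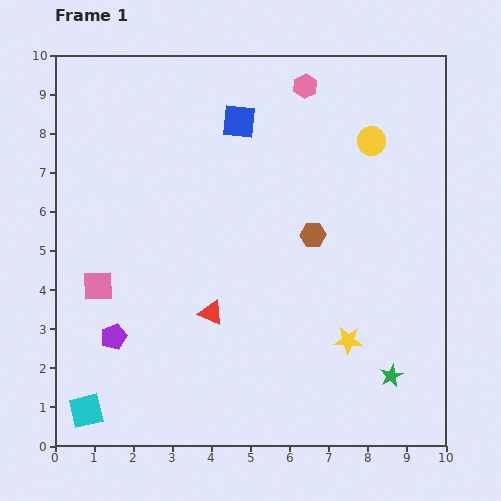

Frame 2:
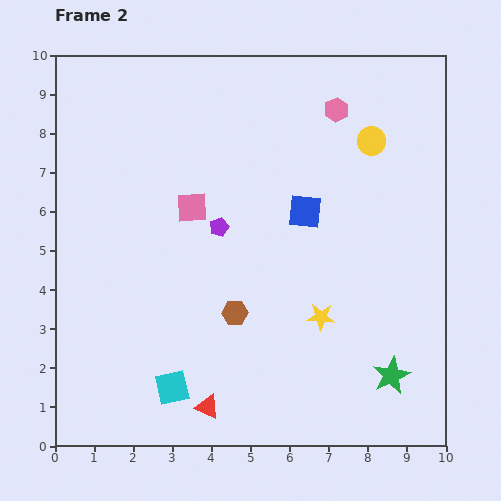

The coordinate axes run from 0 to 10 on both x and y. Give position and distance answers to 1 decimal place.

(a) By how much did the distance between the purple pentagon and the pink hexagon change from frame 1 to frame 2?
-3.9

Distance in frame 1: 8.1. Distance in frame 2: 4.2.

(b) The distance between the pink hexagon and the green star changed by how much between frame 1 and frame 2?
-0.8

Distance in frame 1: 7.7. Distance in frame 2: 6.9.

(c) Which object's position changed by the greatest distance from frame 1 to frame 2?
the purple pentagon

(moved 3.9; next 3.1)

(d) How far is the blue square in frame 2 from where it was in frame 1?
2.9

The blue square moved from (4.7, 8.3) to (6.4, 6.0), a distance of √(1.7² + 2.3²) ≈ 2.9.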